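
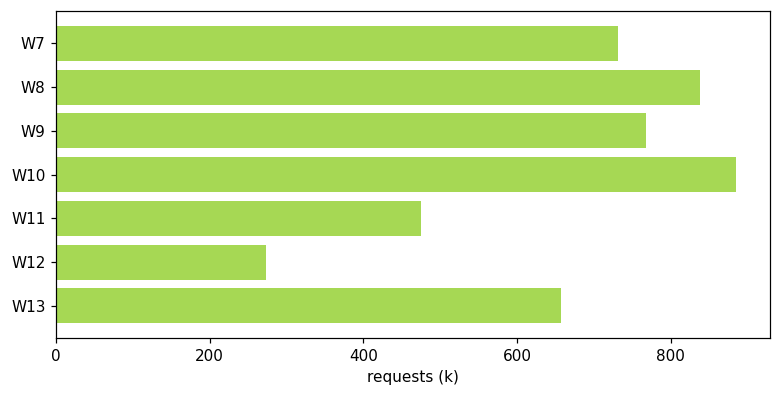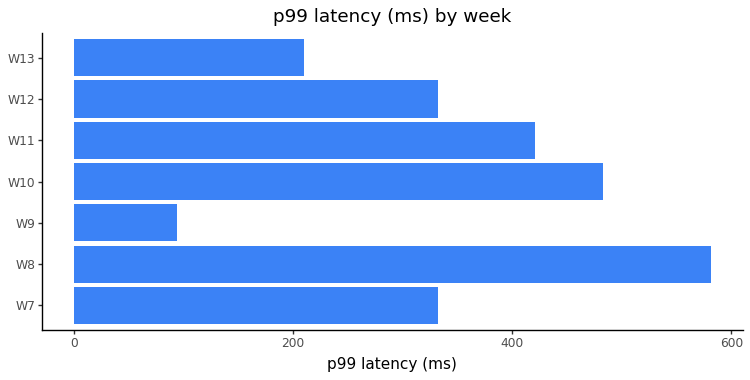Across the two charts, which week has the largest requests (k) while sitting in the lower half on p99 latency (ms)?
W9

Chart 2 median p99 latency (ms) ≈ 300; below-median weeks: W7, W9, W13. Among those, W9 has the highest requests (k) (≈ 800).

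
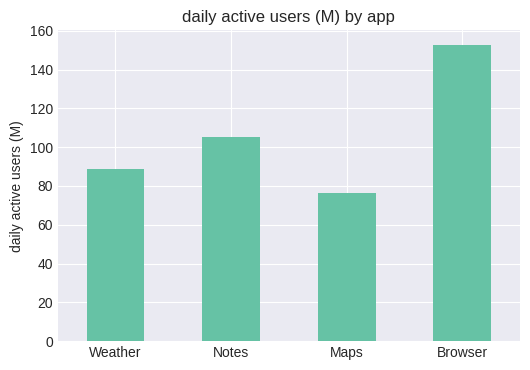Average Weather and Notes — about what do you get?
≈ 90

(80 + 100) / 2 ≈ 90.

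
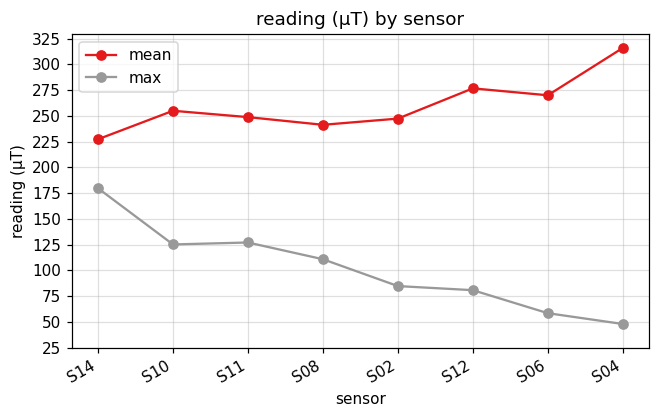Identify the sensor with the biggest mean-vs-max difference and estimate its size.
S04, ≈ 275 µT

S04: mean ≈ 325, max ≈ 50 → gap ≈ 275. Next-largest (S06) is only ≈ 225.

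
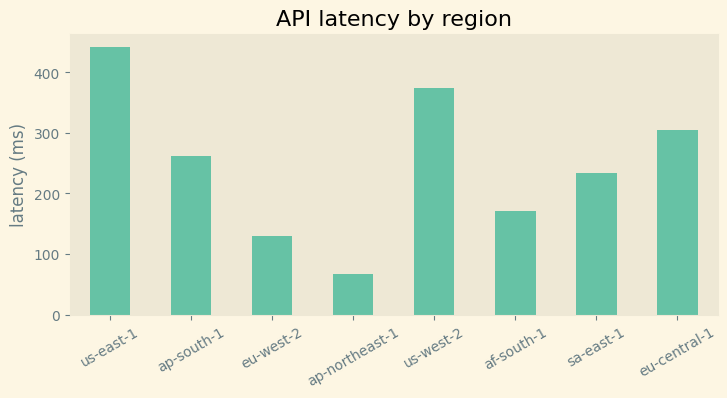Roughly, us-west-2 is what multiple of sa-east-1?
≈ 1.4×

us-west-2 ≈ 350, sa-east-1 ≈ 250; 350/250 ≈ 1.4.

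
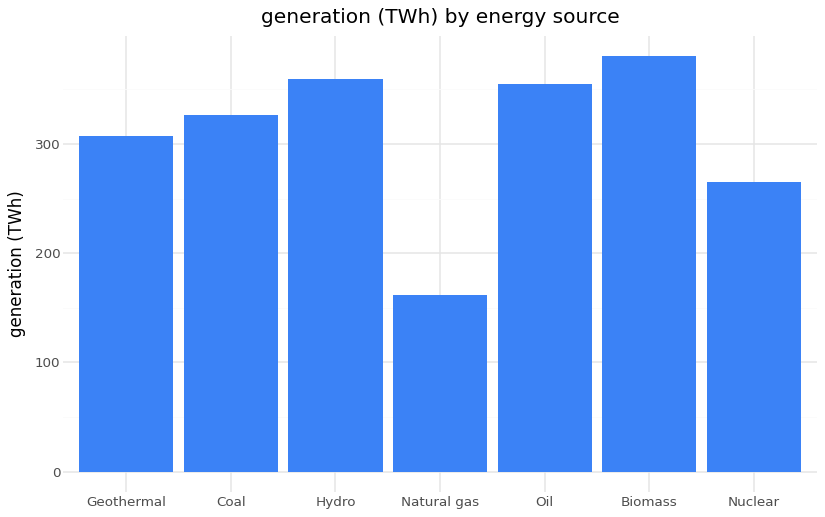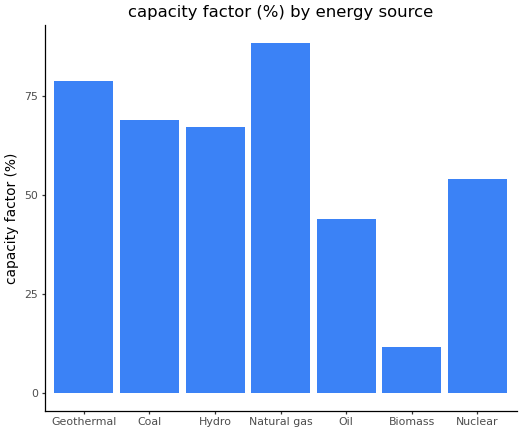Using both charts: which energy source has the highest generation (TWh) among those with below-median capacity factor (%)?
Chart 2 median capacity factor (%) ≈ 70; below-median energy sources: Oil, Biomass, Nuclear. Among those, Biomass has the highest generation (TWh) (≈ 400).

Biomass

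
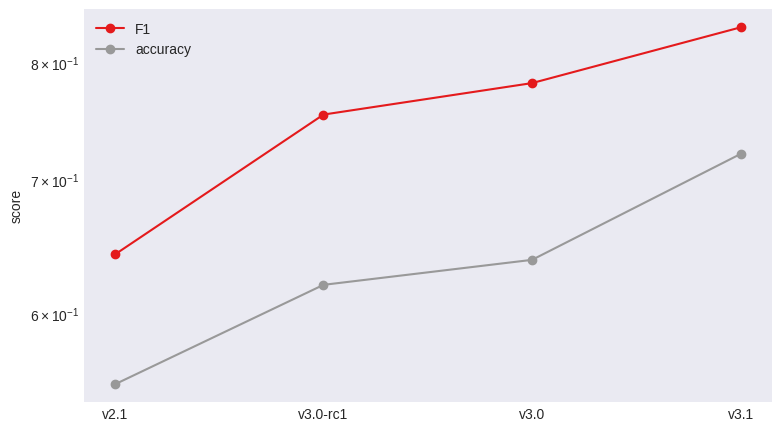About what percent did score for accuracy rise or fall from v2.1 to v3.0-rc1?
≈ +9.1%

v2.1 ≈ 0.55, v3.0-rc1 ≈ 0.60; (0.60 − 0.55) / 0.55 ≈ +9.1%.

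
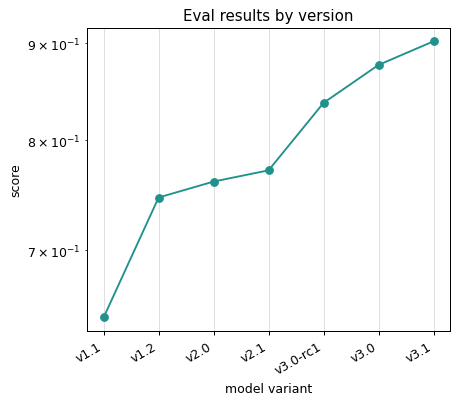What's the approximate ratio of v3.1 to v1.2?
v3.1 ≈ 0.90, v1.2 ≈ 0.75; 0.90/0.75 ≈ 1.2.

≈ 1.2×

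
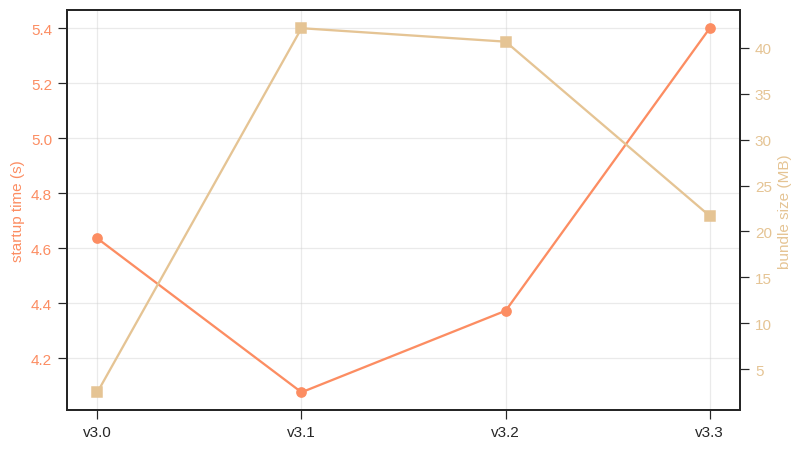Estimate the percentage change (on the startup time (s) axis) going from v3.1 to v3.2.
≈ +10%

v3.1 ≈ 4.0, v3.2 ≈ 4.4; (4.4 − 4.0) / 4.0 ≈ +10%.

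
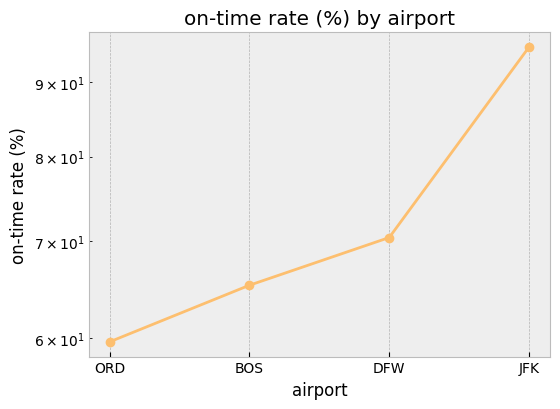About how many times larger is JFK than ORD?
JFK ≈ 95, ORD ≈ 60; 95/60 ≈ 1.58.

≈ 1.58×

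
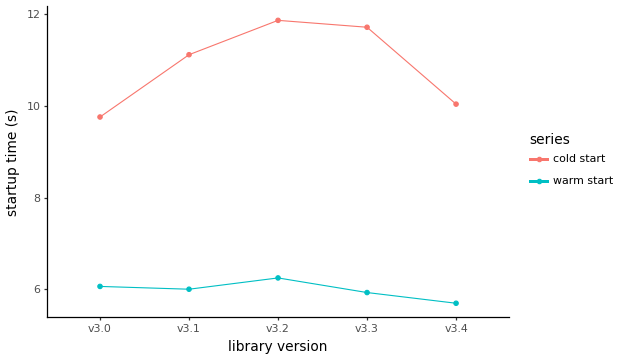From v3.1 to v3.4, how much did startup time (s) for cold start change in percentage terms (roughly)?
v3.1 ≈ 11, v3.4 ≈ 10; (10 − 11) / 11 ≈ -9.1%.

≈ -9.1%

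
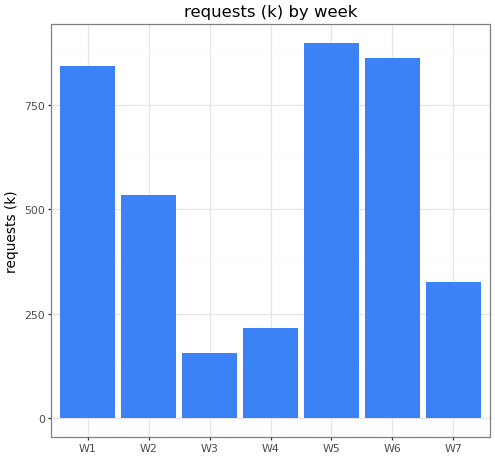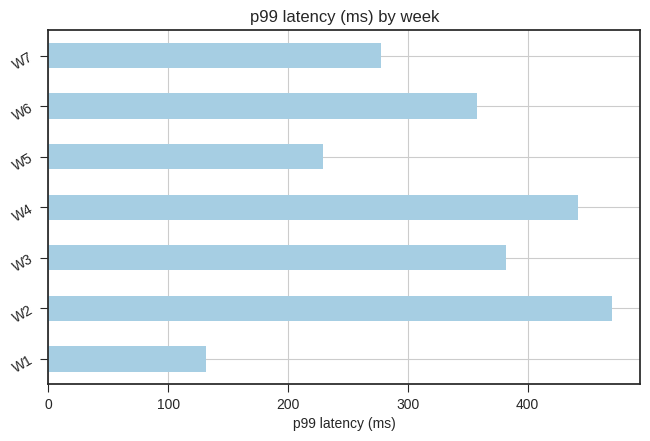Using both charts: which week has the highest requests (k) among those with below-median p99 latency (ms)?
W5

Chart 2 median p99 latency (ms) ≈ 350; below-median weeks: W1, W5, W7. Among those, W5 has the highest requests (k) (≈ 900).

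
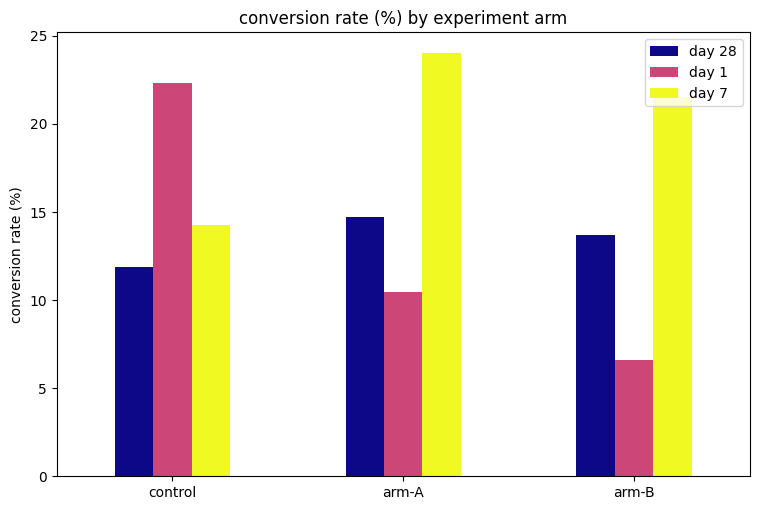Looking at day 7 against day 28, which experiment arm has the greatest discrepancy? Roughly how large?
arm-A, ≈ 10 %

arm-A: day 7 ≈ 24, day 28 ≈ 14 → gap ≈ 10. Next-largest (arm-B) is only ≈ 8.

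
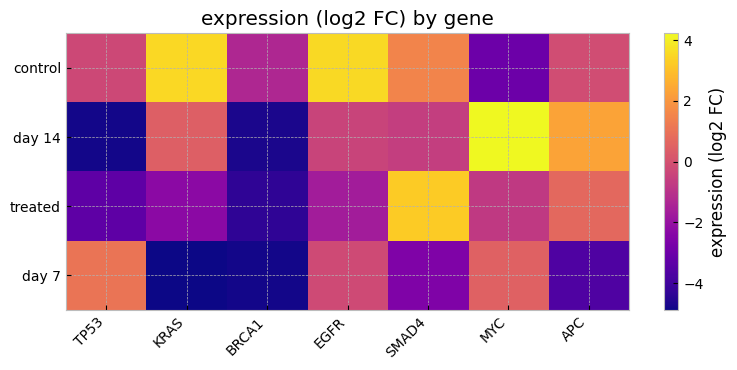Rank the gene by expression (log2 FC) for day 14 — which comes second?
Top 3 for day 14: MYC ≈ 4, APC ≈ 2, KRAS ≈ 0.

APC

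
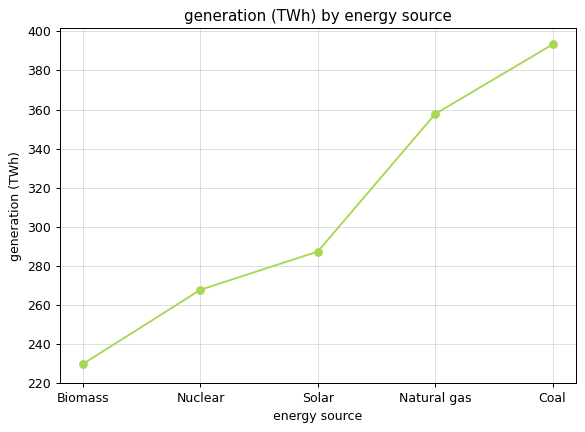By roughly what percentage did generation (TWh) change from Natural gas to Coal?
Natural gas ≈ 360, Coal ≈ 400; (400 − 360) / 360 ≈ +11.1%.

≈ +11.1%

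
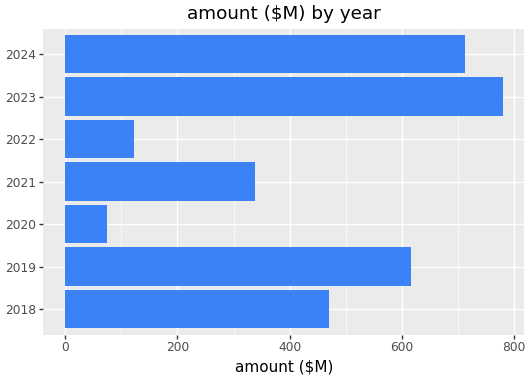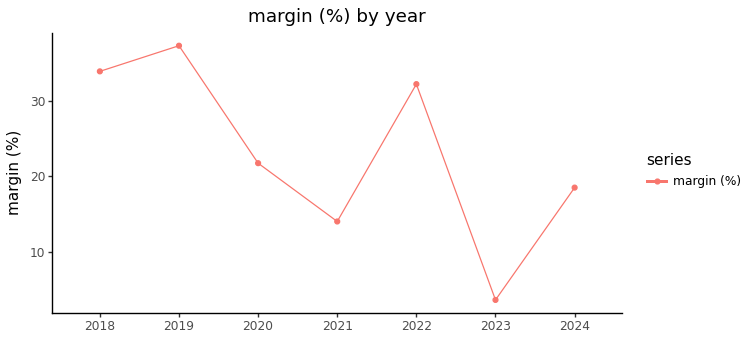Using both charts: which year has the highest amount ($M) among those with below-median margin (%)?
Chart 2 median margin (%) ≈ 20; below-median years: 2021, 2023, 2024. Among those, 2023 has the highest amount ($M) (≈ 800).

2023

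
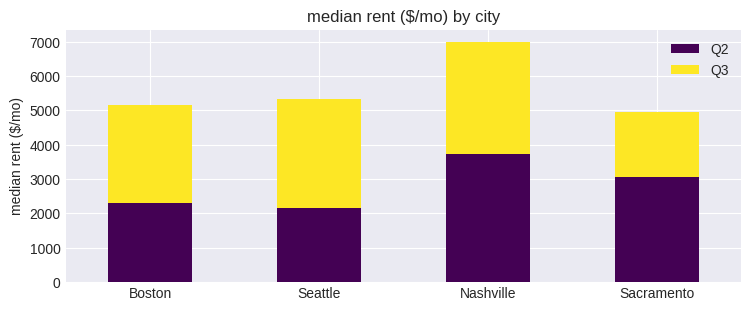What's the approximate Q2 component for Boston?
≈ 2000

Q2 top ≈ 2000, bottom ≈ 0; segment ≈ 2000.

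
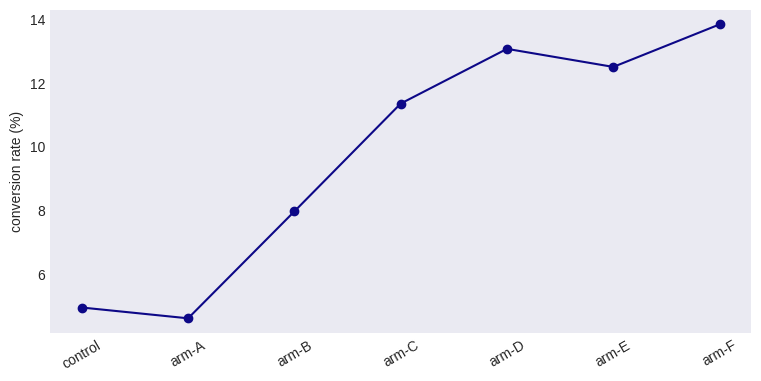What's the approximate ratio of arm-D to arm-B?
≈ 1.62×

arm-D ≈ 13, arm-B ≈ 8; 13/8 ≈ 1.62.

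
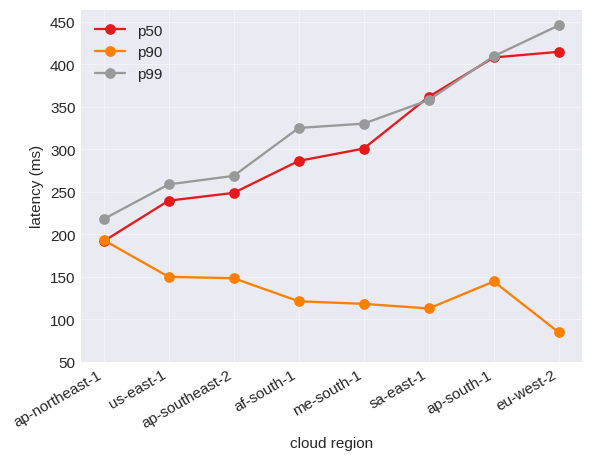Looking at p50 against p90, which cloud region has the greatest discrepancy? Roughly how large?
eu-west-2: p50 ≈ 400, p90 ≈ 100 → gap ≈ 300. Next-largest (ap-south-1) is only ≈ 250.

eu-west-2, ≈ 300 ms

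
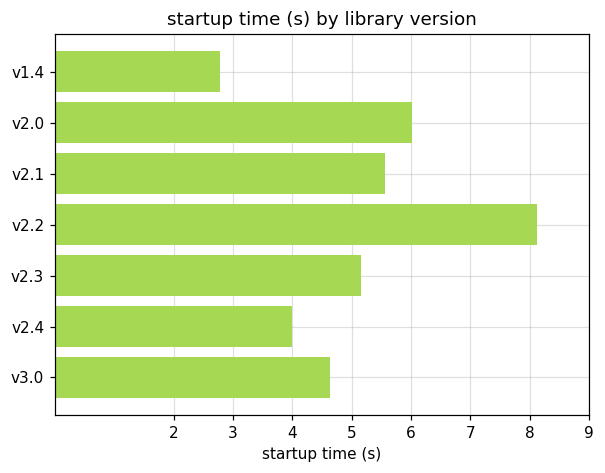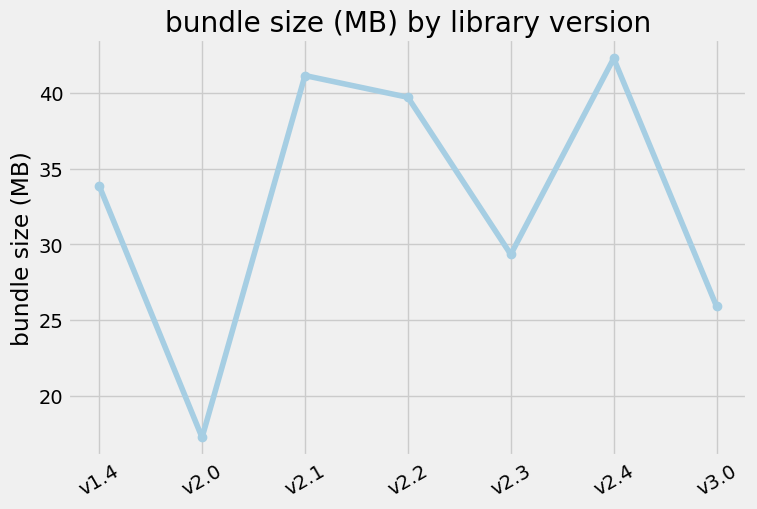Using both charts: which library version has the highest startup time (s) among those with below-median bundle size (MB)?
Chart 2 median bundle size (MB) ≈ 35; below-median library versions: v2.0, v2.3, v3.0. Among those, v2.0 has the highest startup time (s) (≈ 6).

v2.0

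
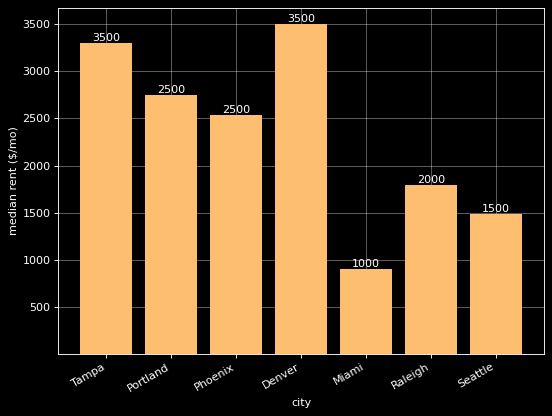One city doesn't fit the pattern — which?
Miami

Miami ≈ 1000; the rest sit between ≈ 1500 and ≈ 3500.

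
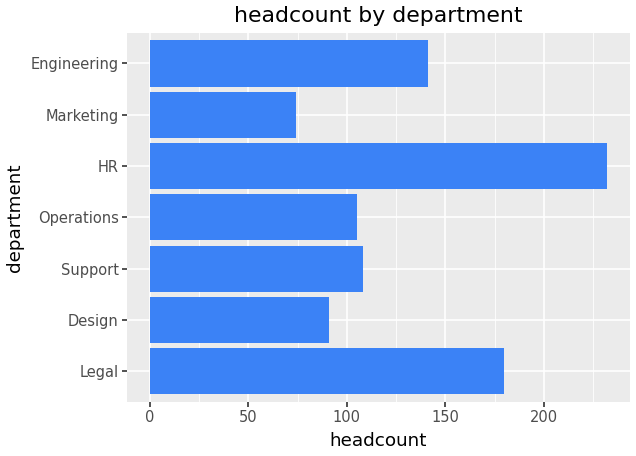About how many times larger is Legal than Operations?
Legal ≈ 180, Operations ≈ 100; 180/100 ≈ 1.8.

≈ 1.8×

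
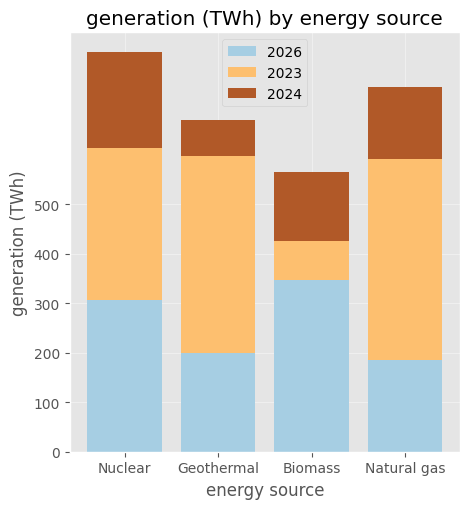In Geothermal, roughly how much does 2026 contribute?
2026 top ≈ 200, bottom ≈ 0; segment ≈ 200.

≈ 200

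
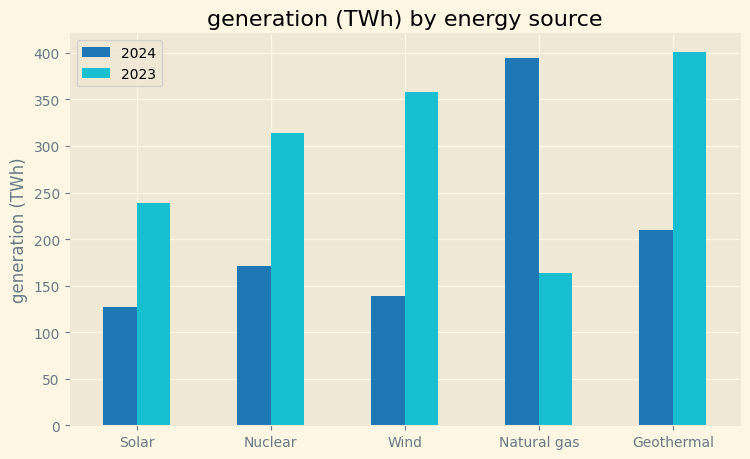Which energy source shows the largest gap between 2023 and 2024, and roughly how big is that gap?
Natural gas: 2023 ≈ 150, 2024 ≈ 400 → gap ≈ 250. Next-largest (Wind) is only ≈ 200.

Natural gas, ≈ 250 TWh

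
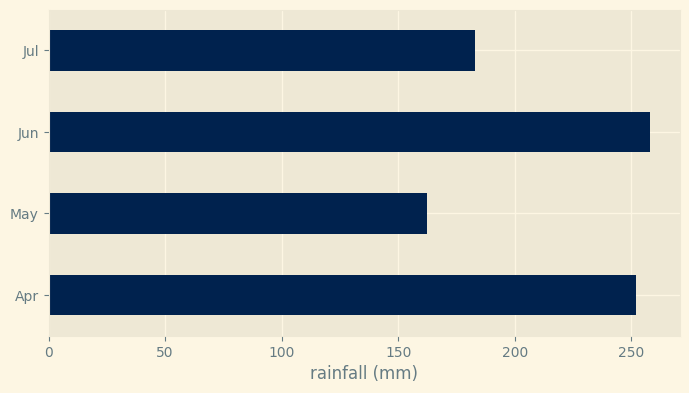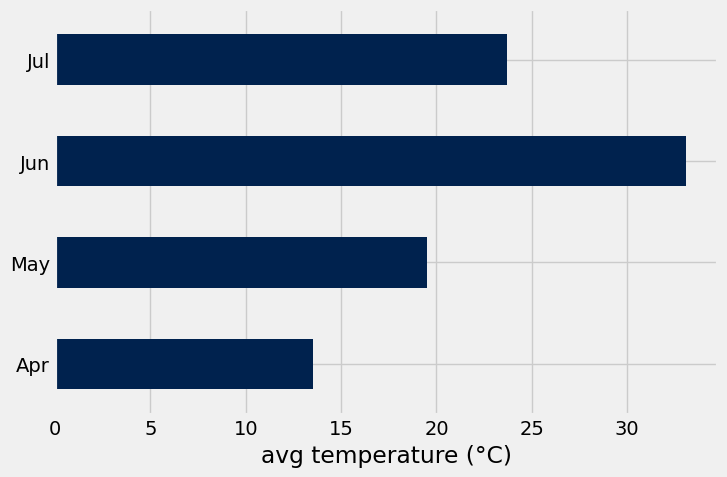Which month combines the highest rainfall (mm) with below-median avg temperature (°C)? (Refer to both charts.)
Chart 2 median avg temperature (°C) ≈ 20; below-median months: Apr, May. Among those, Apr has the highest rainfall (mm) (≈ 250).

Apr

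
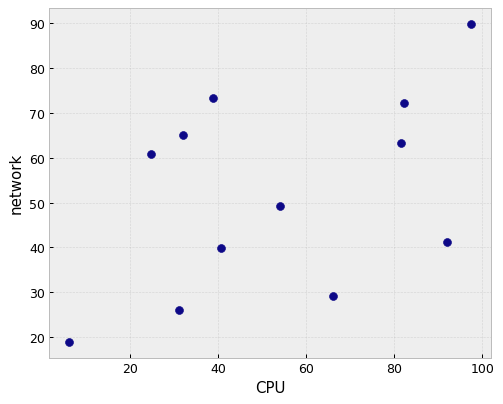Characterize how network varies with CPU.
positive, moderate

Points are positively correlated; moderate (|r| ≈ 0.5).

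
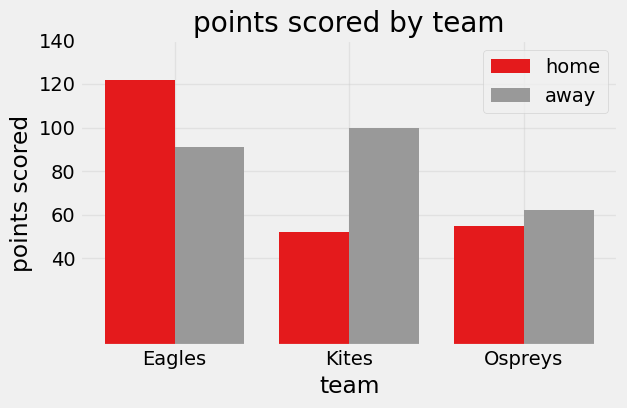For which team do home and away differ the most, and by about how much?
Kites, ≈ 40

Kites: home ≈ 60, away ≈ 100 → gap ≈ 40. Next-largest (Eagles) is only ≈ 20.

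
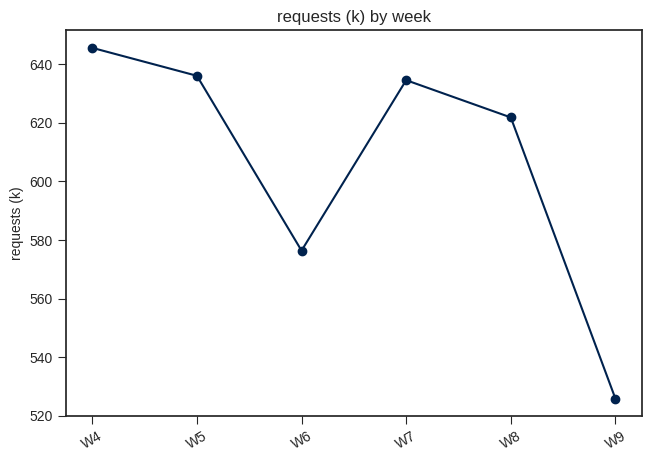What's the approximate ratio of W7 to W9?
≈ 1.19×

W7 ≈ 630, W9 ≈ 530; 630/530 ≈ 1.19.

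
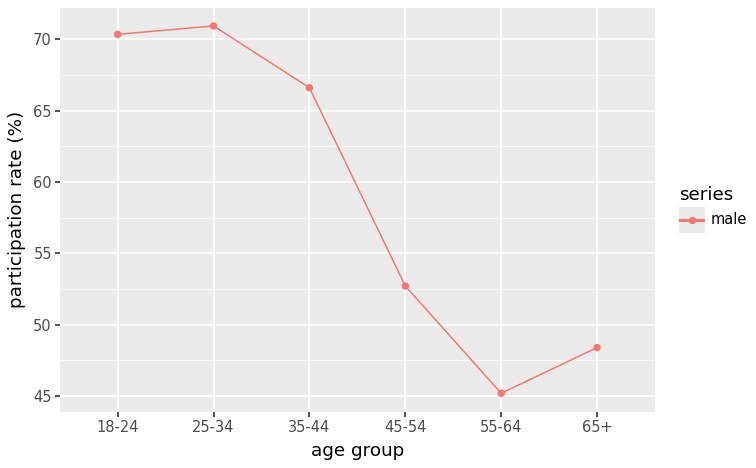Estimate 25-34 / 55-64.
25-34 ≈ 70, 55-64 ≈ 45; 70/45 ≈ 1.56.

≈ 1.56×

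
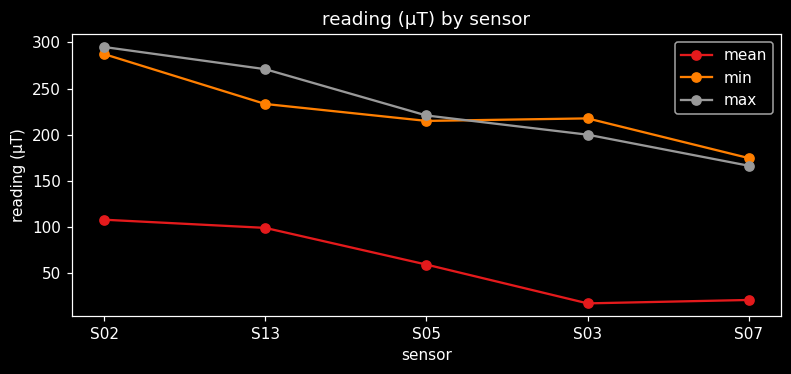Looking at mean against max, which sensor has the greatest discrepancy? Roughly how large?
S02, ≈ 200 µT

S02: mean ≈ 100, max ≈ 300 → gap ≈ 200. Next-largest (S03) is only ≈ 175.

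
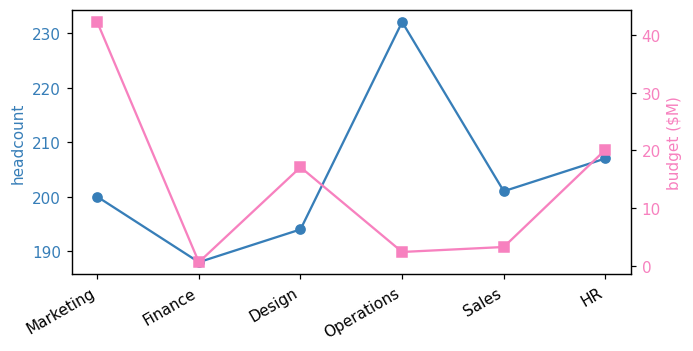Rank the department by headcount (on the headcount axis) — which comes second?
HR

Top 3 (on the headcount axis): Operations ≈ 230, HR ≈ 205, Sales ≈ 200.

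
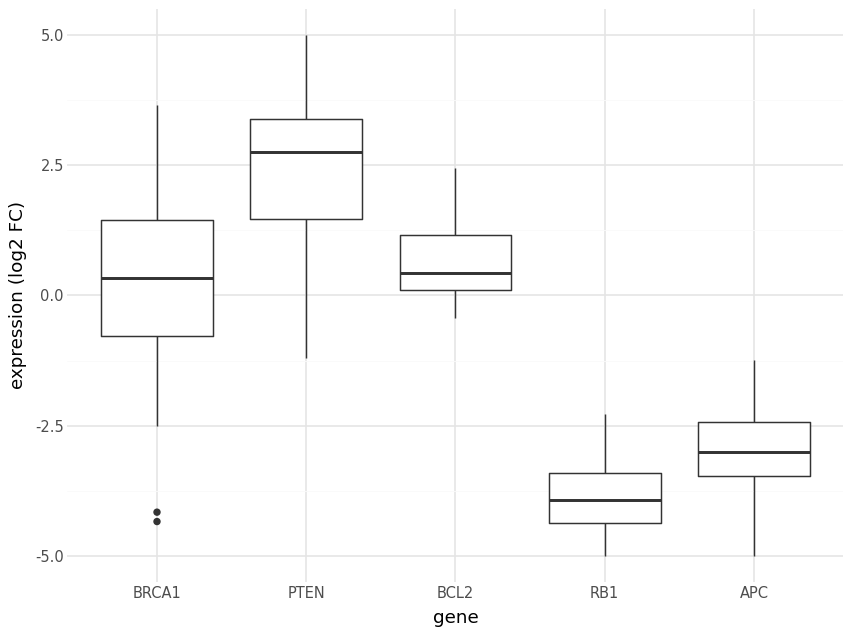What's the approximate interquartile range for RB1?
≈ 1.0

Q3 ≈ -3.5, Q1 ≈ -4.5; IQR ≈ 1.0.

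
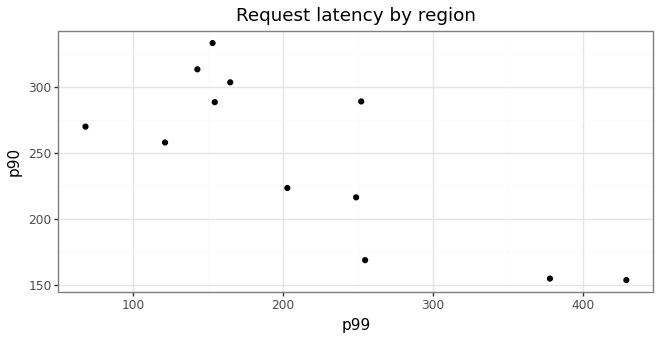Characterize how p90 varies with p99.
Points are negatively correlated; strong (|r| ≈ 0.8).

negative, strong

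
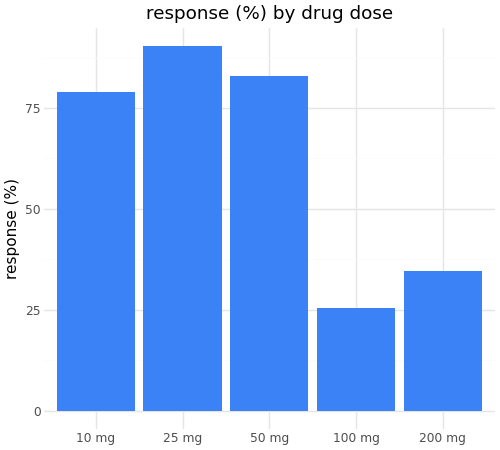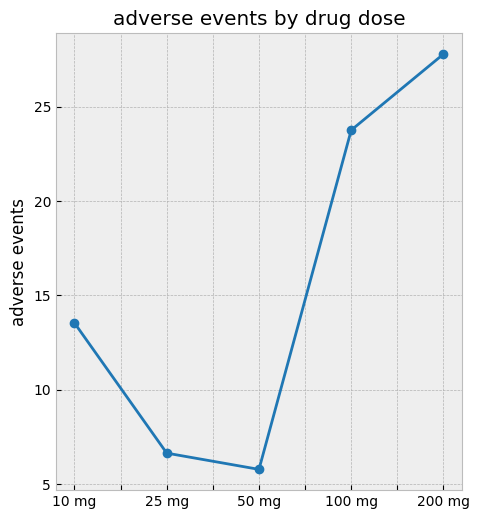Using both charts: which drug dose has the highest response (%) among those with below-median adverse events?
Chart 2 median adverse events ≈ 15; below-median drug doses: 25 mg, 50 mg. Among those, 25 mg has the highest response (%) (≈ 90).

25 mg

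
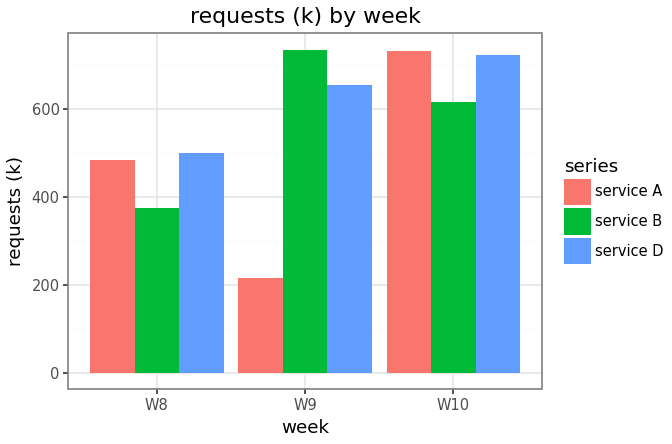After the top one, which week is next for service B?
Top 3 for service B: W9 ≈ 700, W10 ≈ 600, W8 ≈ 400.

W10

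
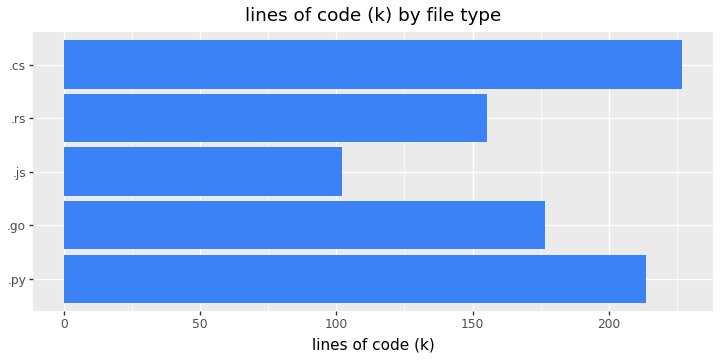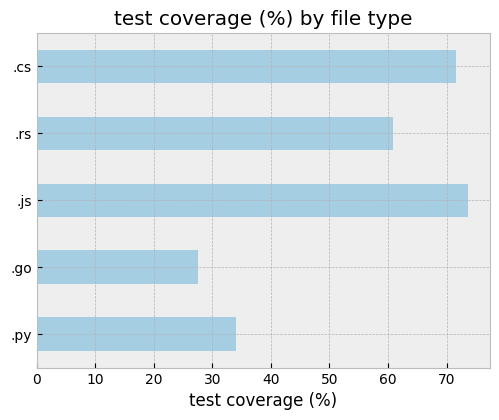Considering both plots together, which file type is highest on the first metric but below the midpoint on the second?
.py

Chart 2 median test coverage (%) ≈ 60; below-median file types: .py, .go. Among those, .py has the highest lines of code (k) (≈ 225).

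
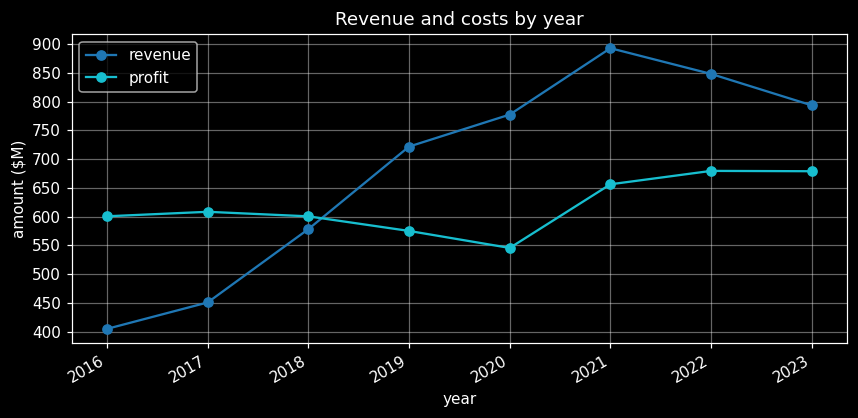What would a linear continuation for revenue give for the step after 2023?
≈ 750

Last three: 900, 850, 800 → slope ≈ -50/step → next ≈ 750.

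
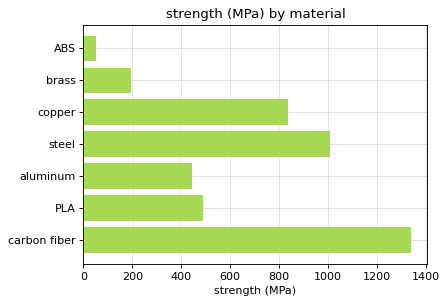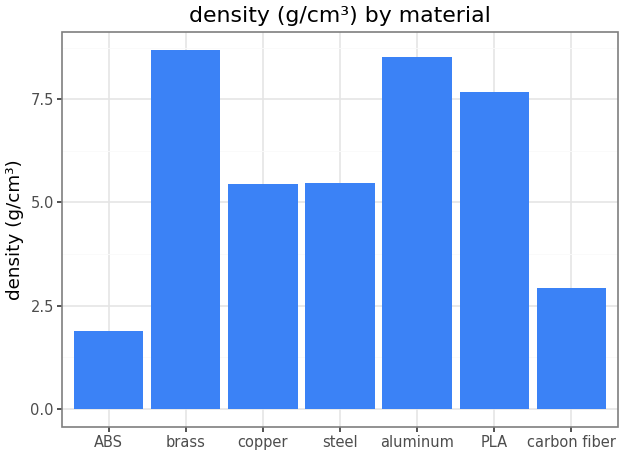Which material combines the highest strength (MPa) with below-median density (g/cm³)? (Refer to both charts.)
Chart 2 median density (g/cm³) ≈ 5; below-median materials: ABS, copper, carbon fiber. Among those, carbon fiber has the highest strength (MPa) (≈ 1400).

carbon fiber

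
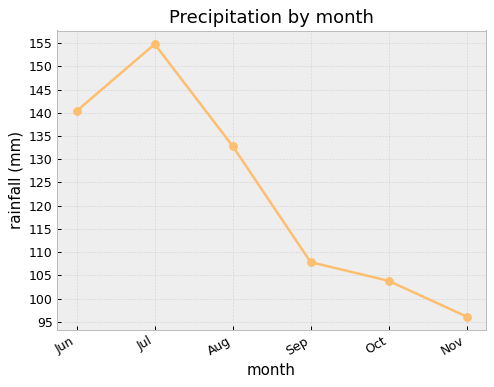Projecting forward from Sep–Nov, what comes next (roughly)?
Last three: 110, 105, 95 → slope ≈ -7.5/step → next ≈ 87.5.

≈ 87.5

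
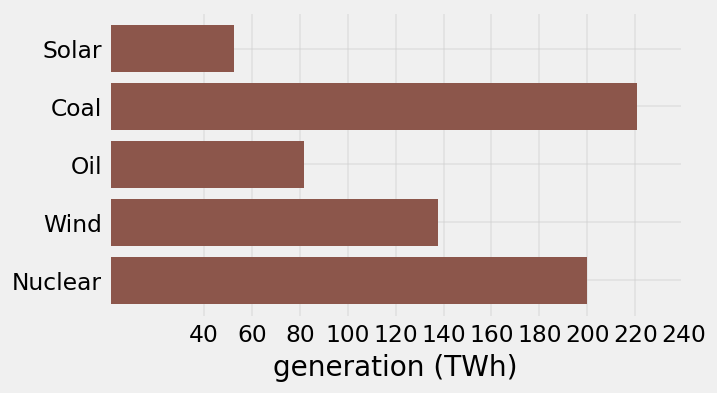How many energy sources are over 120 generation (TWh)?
Above 120: Coal, Wind, Nuclear.

3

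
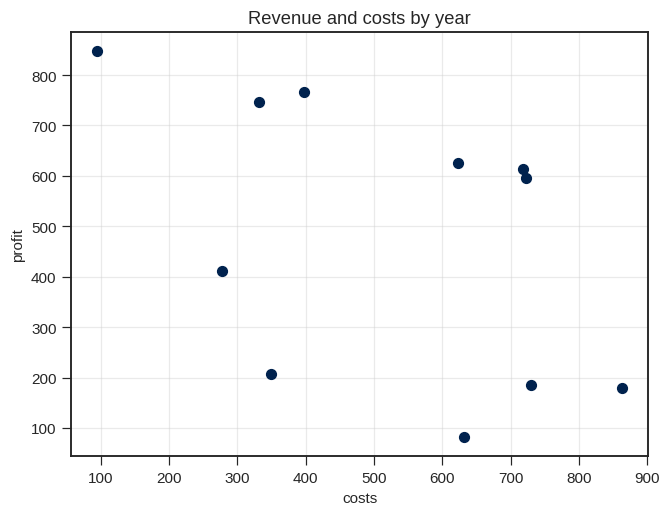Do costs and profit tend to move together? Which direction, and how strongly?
negative, moderate

Points are negatively correlated; moderate (|r| ≈ 0.5).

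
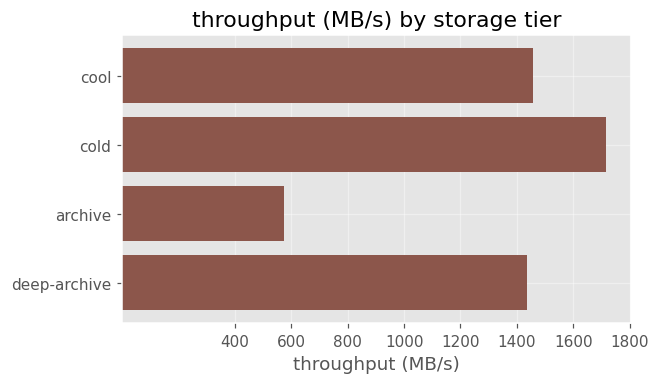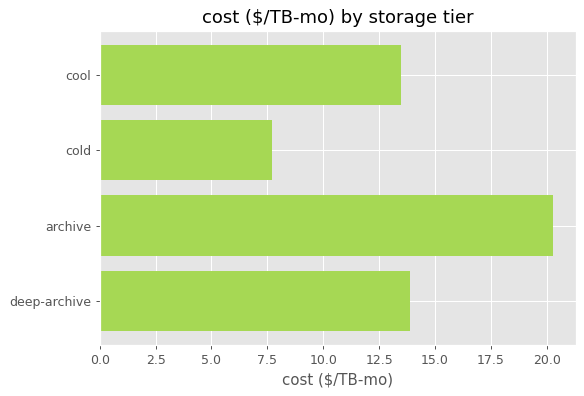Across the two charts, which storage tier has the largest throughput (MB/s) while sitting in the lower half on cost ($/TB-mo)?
cold

Chart 2 median cost ($/TB-mo) ≈ 14; below-median storage tiers: cool, cold. Among those, cold has the highest throughput (MB/s) (≈ 1800).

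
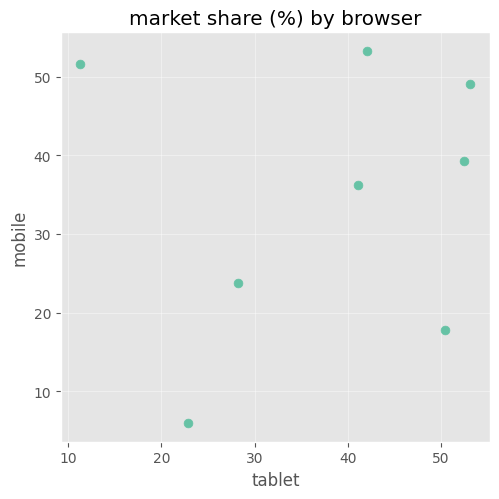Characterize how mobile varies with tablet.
Points are roughly uncorrelated; weak (|r| ≈ 0.1).

no clear correlation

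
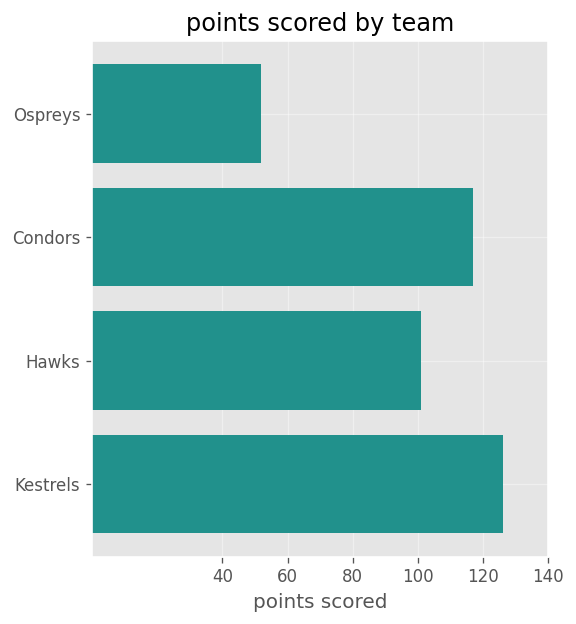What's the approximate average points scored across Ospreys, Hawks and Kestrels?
≈ 93

(60 + 100 + 120) / 3 ≈ 93.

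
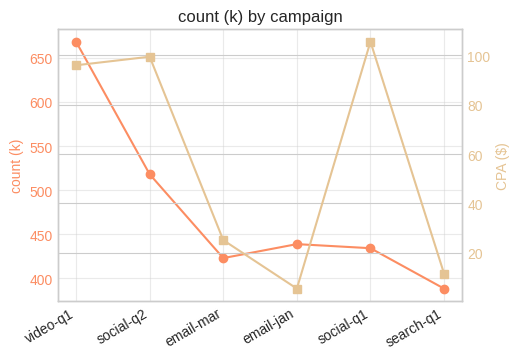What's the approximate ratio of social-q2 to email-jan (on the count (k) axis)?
≈ 1.17×

social-q2 ≈ 525, email-jan ≈ 450; 525/450 ≈ 1.17.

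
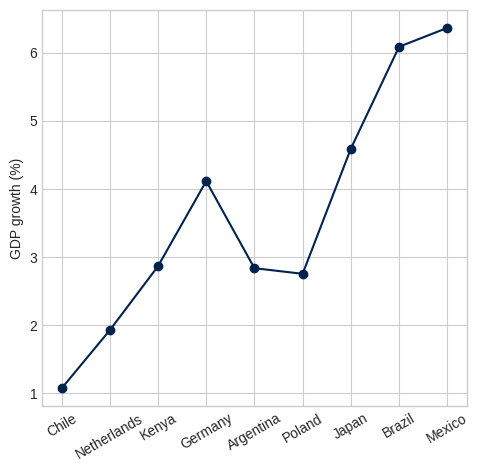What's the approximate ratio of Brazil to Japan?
Brazil ≈ 6.0, Japan ≈ 4.5; 6.0/4.5 ≈ 1.33.

≈ 1.33×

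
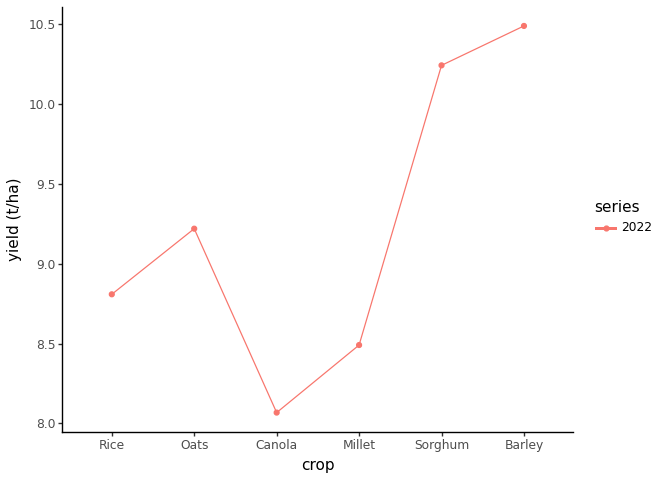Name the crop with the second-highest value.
Top 3: Barley ≈ 10.5, Sorghum ≈ 10.0, Oats ≈ 9.0.

Sorghum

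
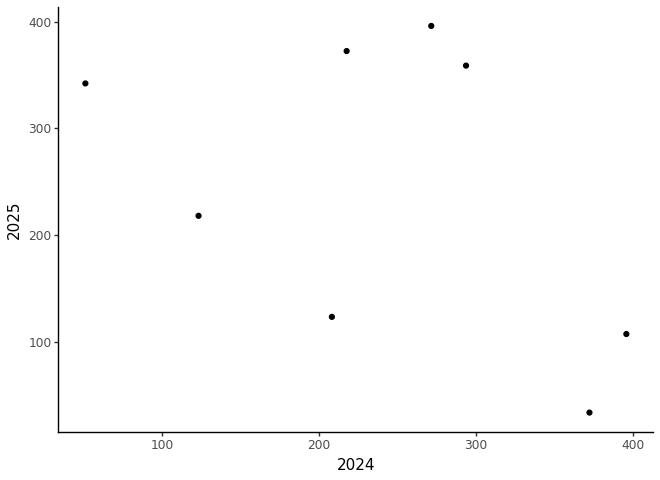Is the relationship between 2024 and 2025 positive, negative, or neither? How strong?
Points are negatively correlated; moderate (|r| ≈ 0.5).

negative, moderate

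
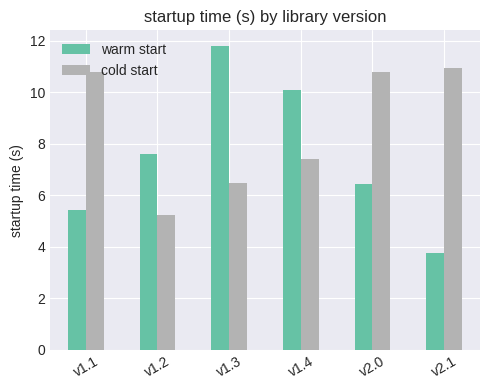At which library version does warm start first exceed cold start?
v1.2

v1.1: warm start ≈ 5 vs cold start ≈ 11 (not yet); v1.2: warm start ≈ 8 vs cold start ≈ 5 (first crossover).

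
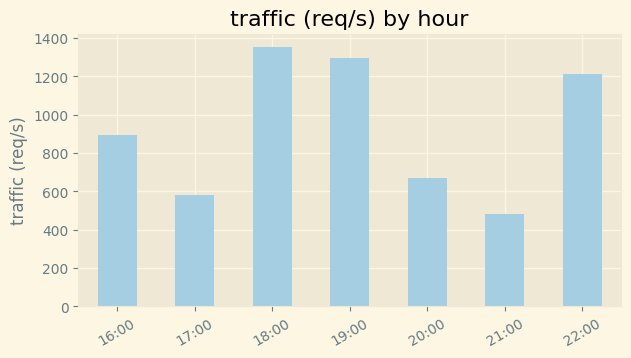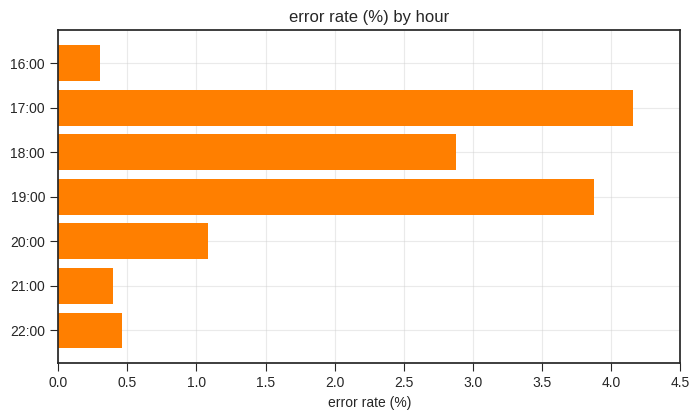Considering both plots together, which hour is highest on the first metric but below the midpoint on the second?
22:00

Chart 2 median error rate (%) ≈ 1; below-median hours: 16:00, 21:00, 22:00. Among those, 22:00 has the highest traffic (req/s) (≈ 1200).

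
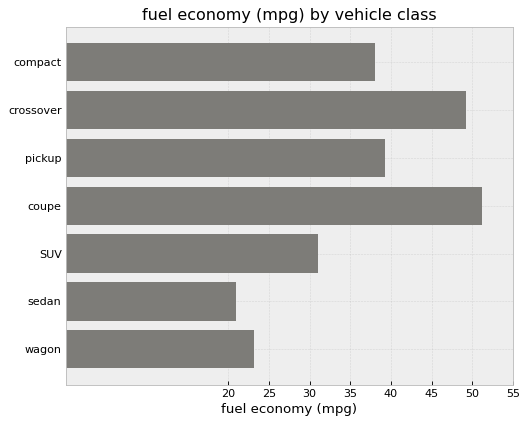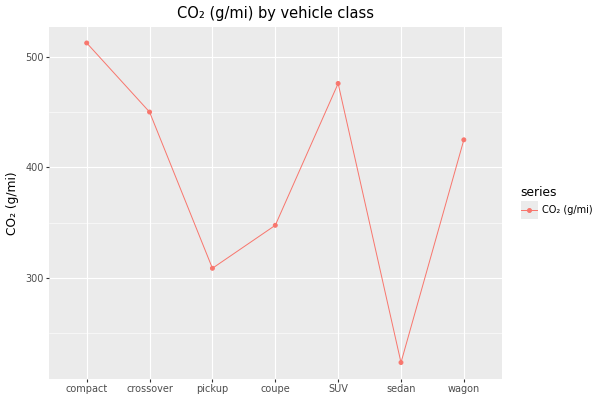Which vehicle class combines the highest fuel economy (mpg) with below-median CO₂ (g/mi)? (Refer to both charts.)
coupe

Chart 2 median CO₂ (g/mi) ≈ 450; below-median vehicle classes: pickup, coupe, sedan. Among those, coupe has the highest fuel economy (mpg) (≈ 50).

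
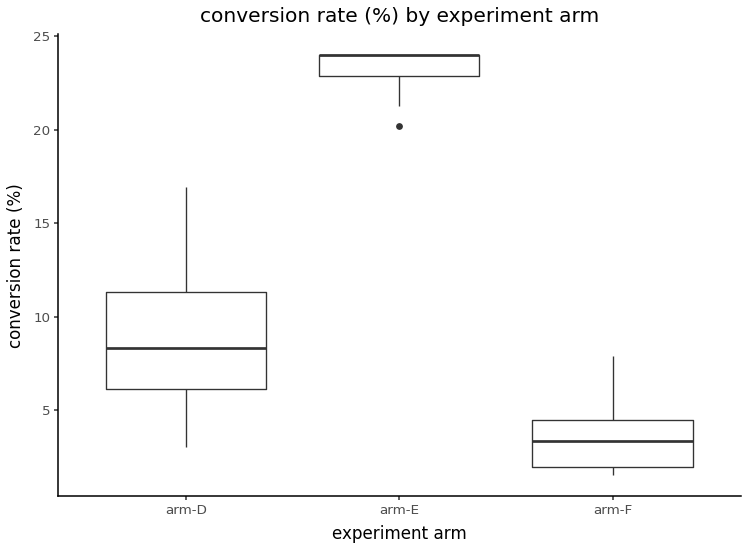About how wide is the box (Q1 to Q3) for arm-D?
Q3 ≈ 12, Q1 ≈ 6; IQR ≈ 6.

≈ 6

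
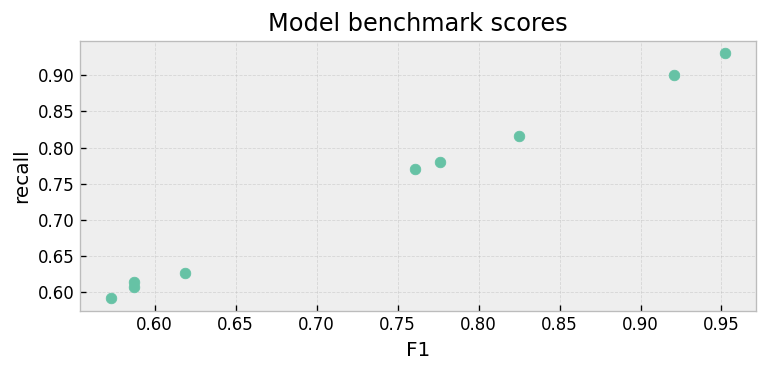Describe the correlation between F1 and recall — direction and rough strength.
Points are positively correlated; strong (|r| ≈ 1.0).

positive, strong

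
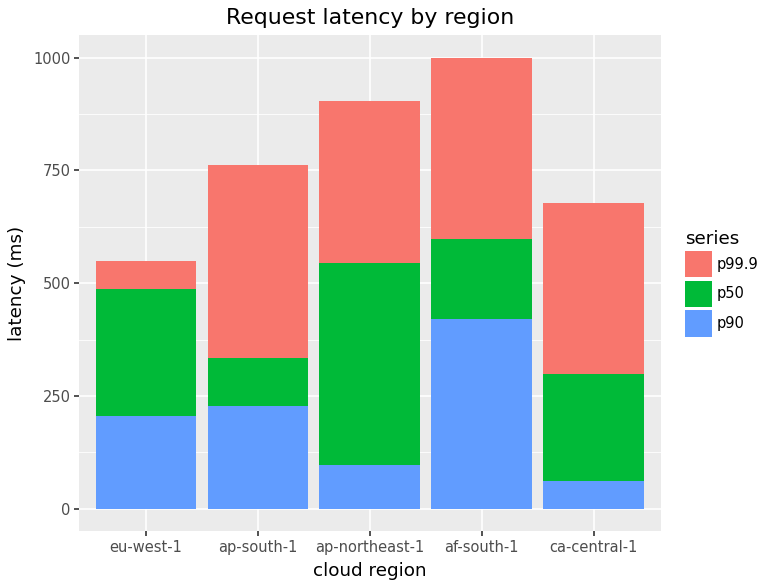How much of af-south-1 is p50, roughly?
p50 top ≈ 600, bottom ≈ 400; segment ≈ 200.

≈ 200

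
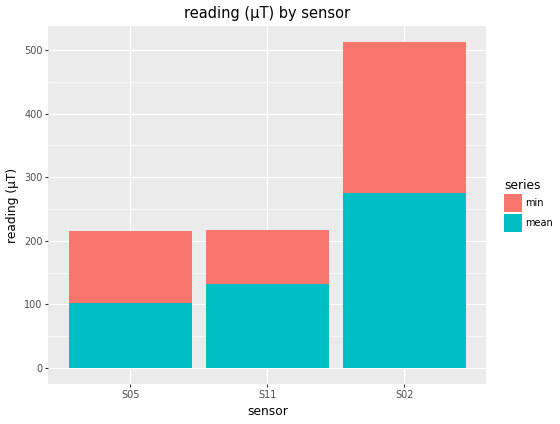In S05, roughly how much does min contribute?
min top ≈ 200, bottom ≈ 100; segment ≈ 100.

≈ 100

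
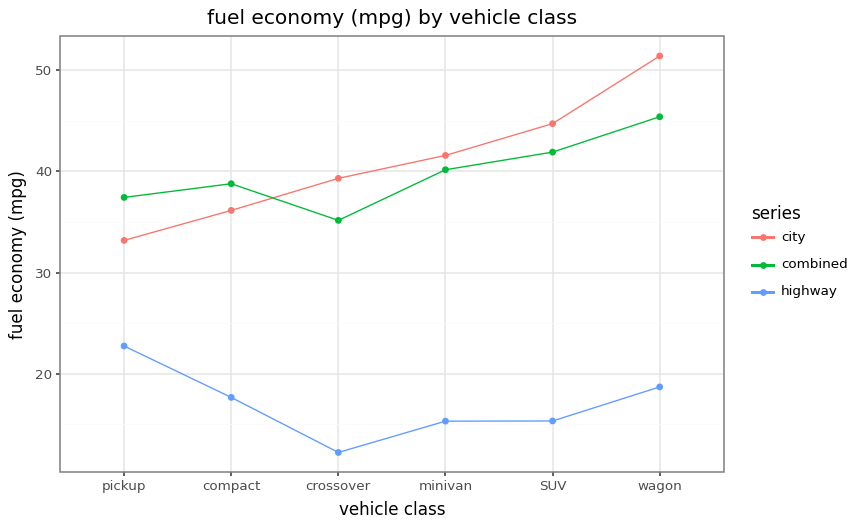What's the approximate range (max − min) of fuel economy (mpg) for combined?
≈ 10

Max wagon ≈ 45, min crossover ≈ 35; range ≈ 10.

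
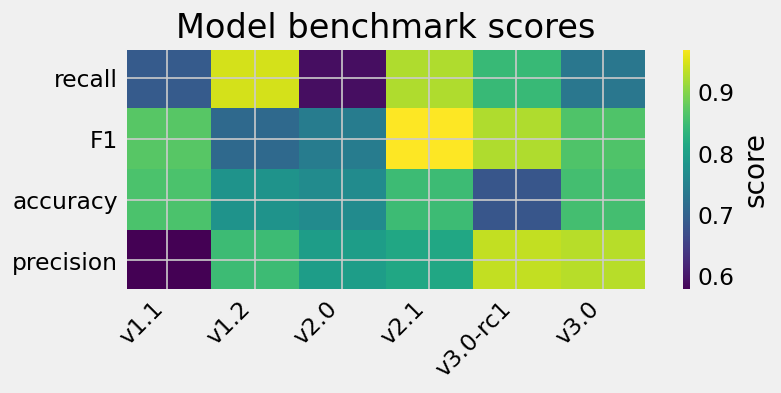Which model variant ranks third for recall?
Top 4 for recall: v1.2 ≈ 0.95, v2.1 ≈ 0.90, v3.0-rc1 ≈ 0.85, v3.0 ≈ 0.75.

v3.0-rc1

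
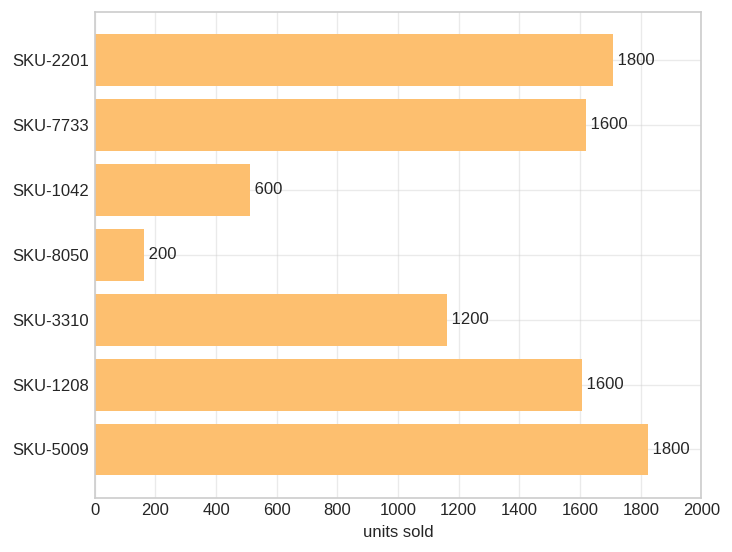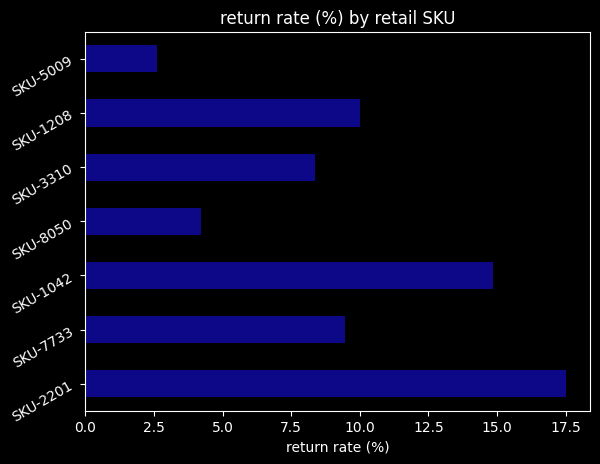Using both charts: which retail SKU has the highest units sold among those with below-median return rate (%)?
Chart 2 median return rate (%) ≈ 10; below-median retail SKUs: SKU-8050, SKU-3310, SKU-5009. Among those, SKU-5009 has the highest units sold (≈ 1800).

SKU-5009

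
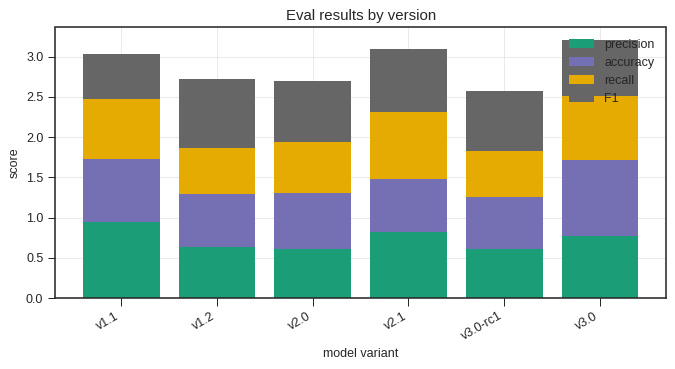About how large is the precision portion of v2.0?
≈ 0.5

precision top ≈ 0.5, bottom ≈ 0.0; segment ≈ 0.5.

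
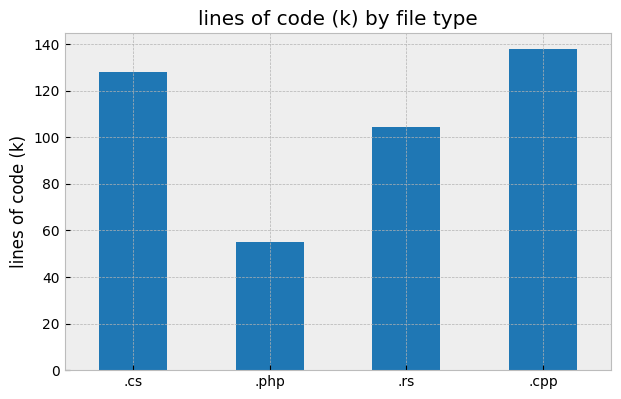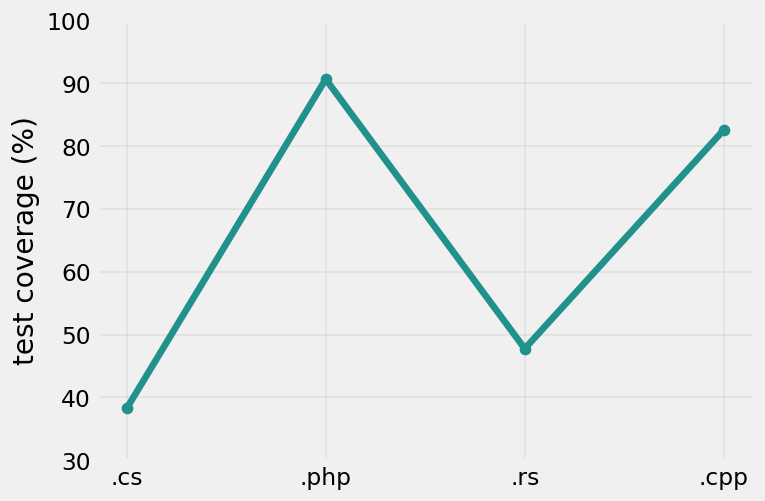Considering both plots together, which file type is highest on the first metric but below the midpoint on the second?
Chart 2 median test coverage (%) ≈ 70; below-median file types: .cs, .rs. Among those, .cs has the highest lines of code (k) (≈ 120).

.cs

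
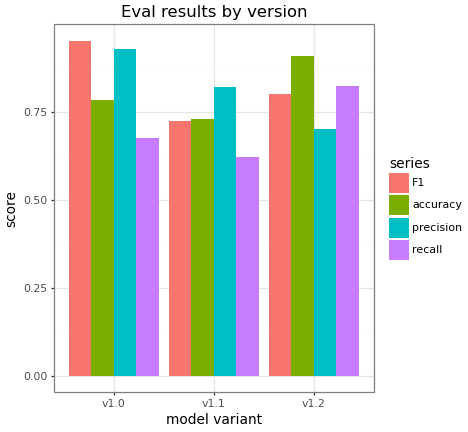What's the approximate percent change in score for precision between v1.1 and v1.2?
v1.1 ≈ 0.8, v1.2 ≈ 0.7; (0.7 − 0.8) / 0.8 ≈ -12.5%.

≈ -12.5%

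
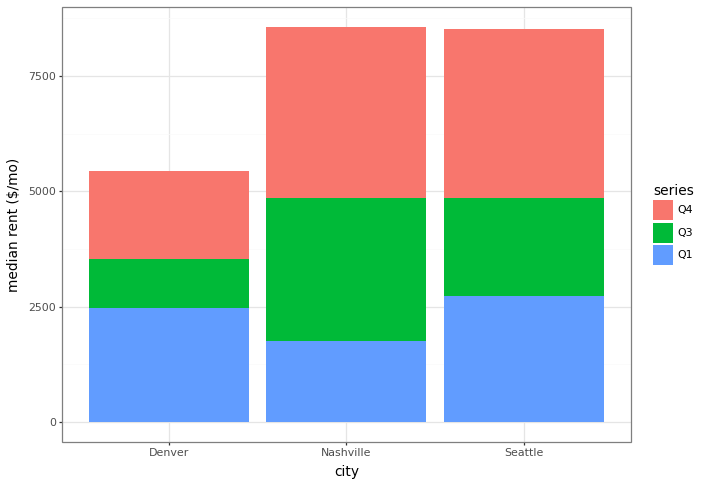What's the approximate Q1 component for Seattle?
≈ 3000

Q1 top ≈ 3000, bottom ≈ 0; segment ≈ 3000.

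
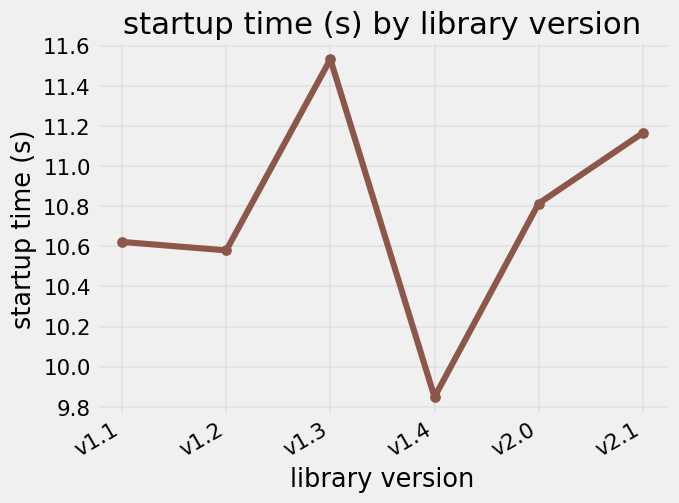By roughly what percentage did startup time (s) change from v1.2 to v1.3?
v1.2 ≈ 10.6, v1.3 ≈ 11.6; (11.6 − 10.6) / 10.6 ≈ +9.4%.

≈ +9.4%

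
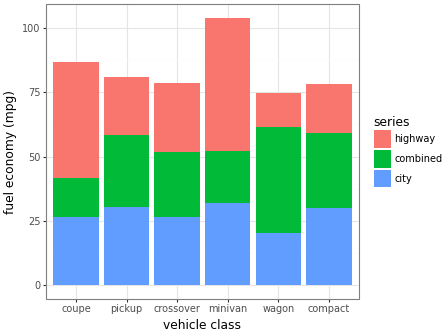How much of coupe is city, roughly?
≈ 30

city top ≈ 30, bottom ≈ 0; segment ≈ 30.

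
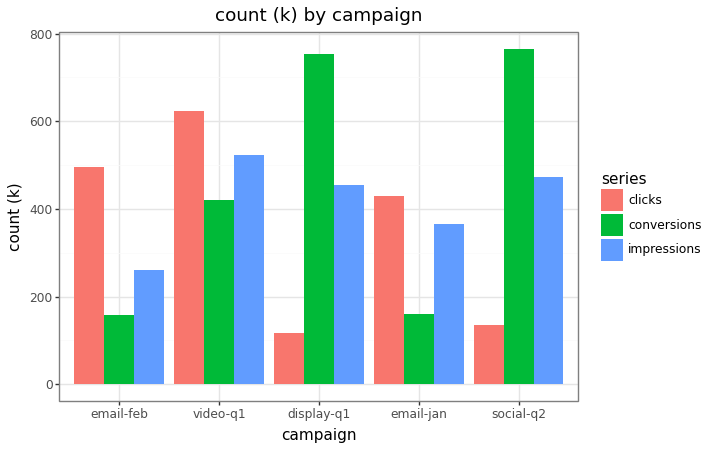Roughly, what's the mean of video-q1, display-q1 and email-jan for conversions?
(400 + 800 + 200) / 3 ≈ 467.

≈ 467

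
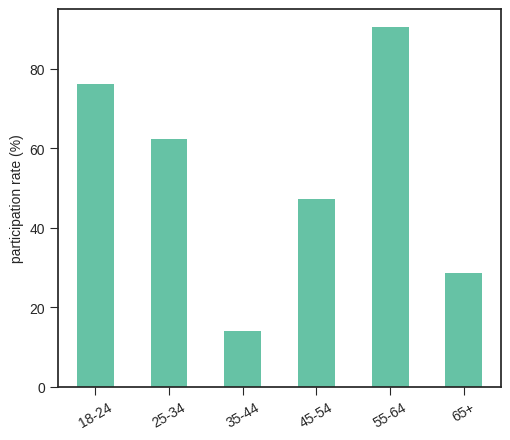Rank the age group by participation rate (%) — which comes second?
18-24

Top 3: 55-64 ≈ 90, 18-24 ≈ 80, 25-34 ≈ 60.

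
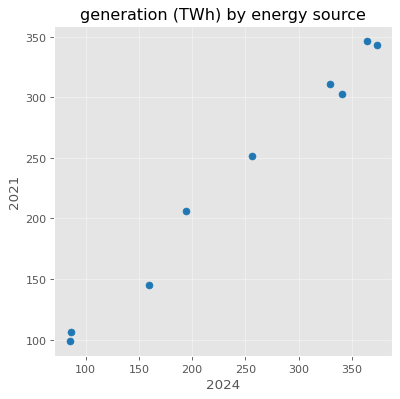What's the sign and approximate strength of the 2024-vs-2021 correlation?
positive, strong

Points are positively correlated; strong (|r| ≈ 1.0).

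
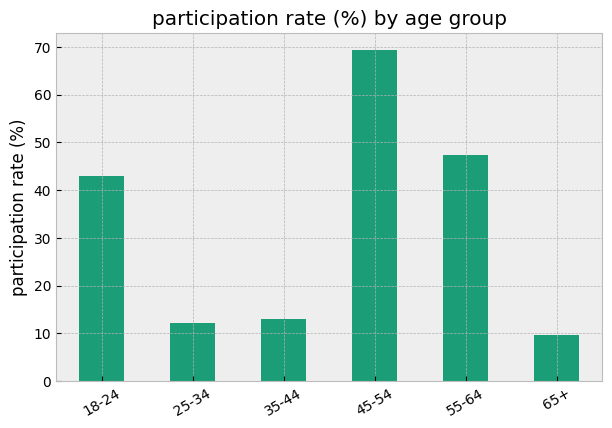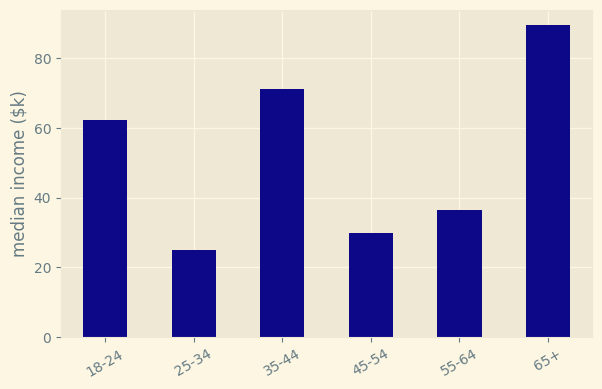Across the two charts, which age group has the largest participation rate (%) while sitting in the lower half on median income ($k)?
45-54

Chart 2 median median income ($k) ≈ 50; below-median age groups: 25-34, 45-54, 55-64. Among those, 45-54 has the highest participation rate (%) (≈ 70).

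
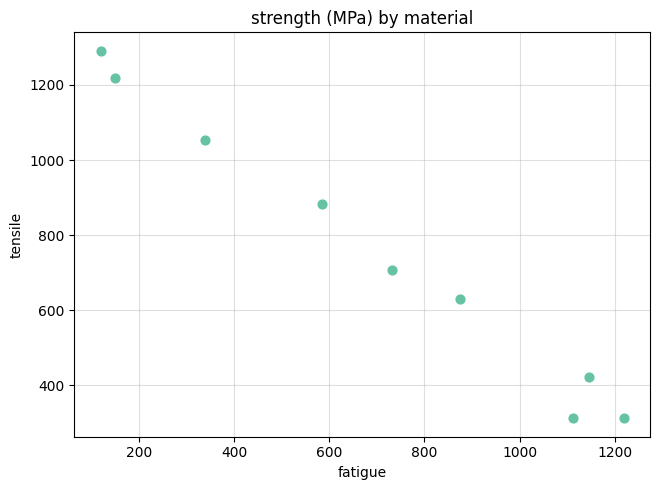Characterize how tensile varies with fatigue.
negative, strong

Points are negatively correlated; strong (|r| ≈ 1.0).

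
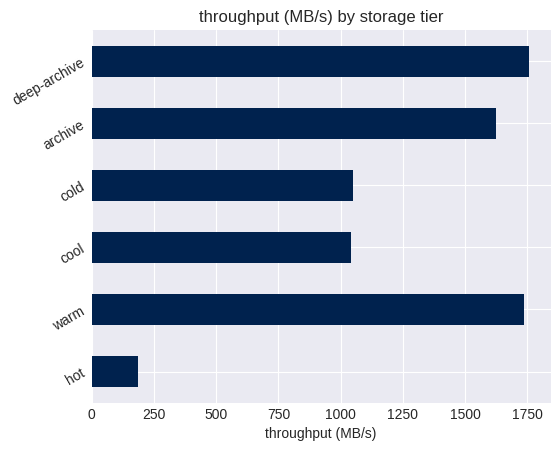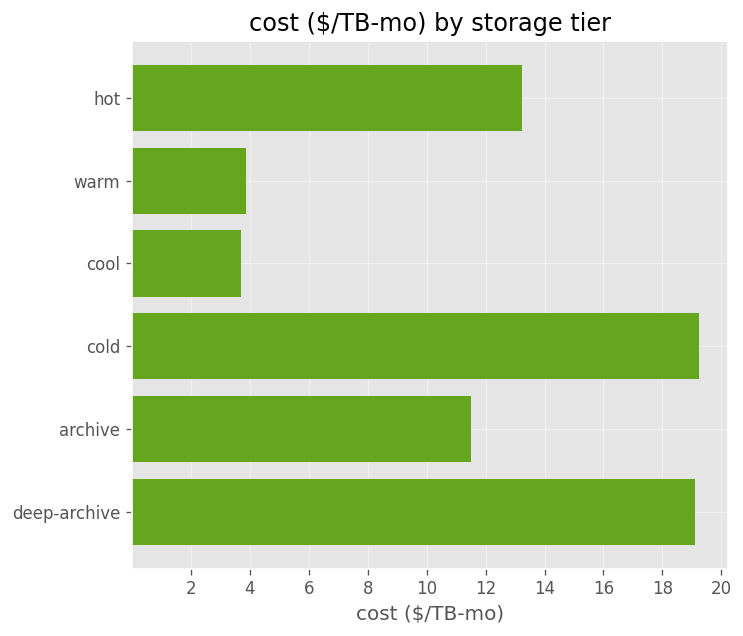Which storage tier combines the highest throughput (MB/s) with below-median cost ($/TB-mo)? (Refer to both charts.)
Chart 2 median cost ($/TB-mo) ≈ 12; below-median storage tiers: warm, cool, archive. Among those, warm has the highest throughput (MB/s) (≈ 1800).

warm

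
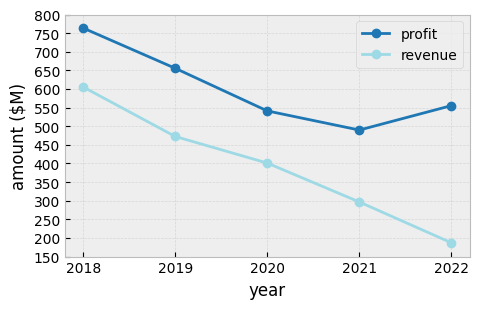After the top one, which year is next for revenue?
Top 3 for revenue: 2018 ≈ 600, 2019 ≈ 450, 2020 ≈ 400.

2019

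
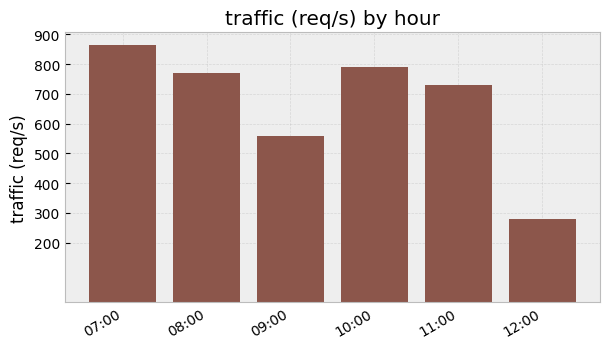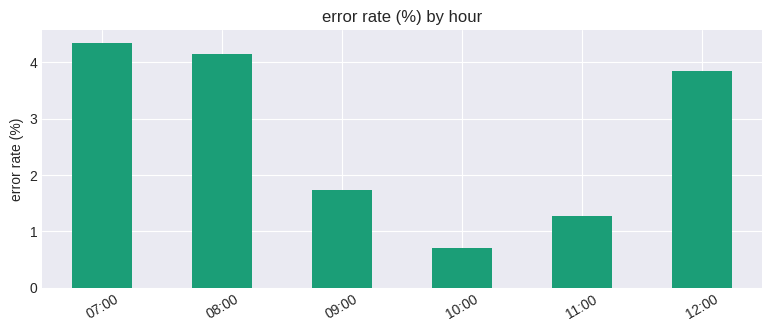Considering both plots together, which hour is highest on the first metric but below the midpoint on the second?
10:00

Chart 2 median error rate (%) ≈ 3; below-median hours: 09:00, 10:00, 11:00. Among those, 10:00 has the highest traffic (req/s) (≈ 800).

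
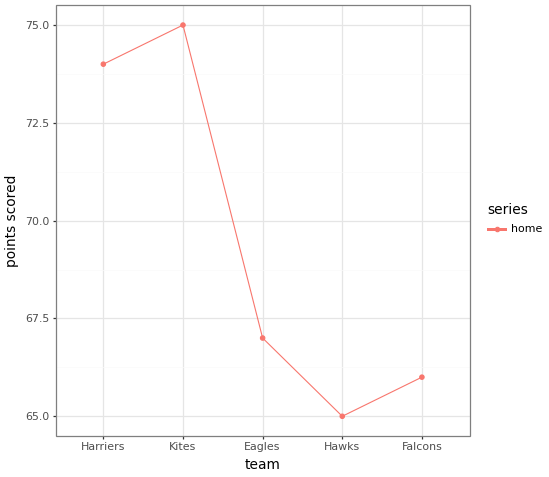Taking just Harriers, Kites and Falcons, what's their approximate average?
(74 + 75 + 66) / 3 ≈ 72.

≈ 72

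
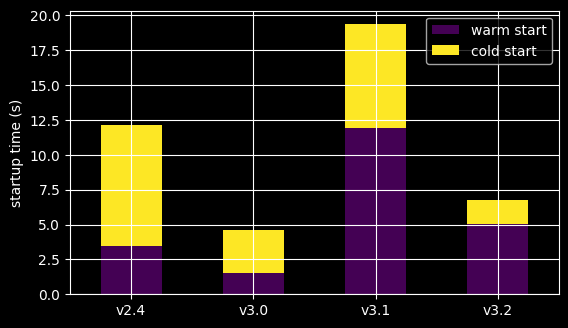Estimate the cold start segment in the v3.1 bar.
≈ 8

cold start top ≈ 20, bottom ≈ 12; segment ≈ 8.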